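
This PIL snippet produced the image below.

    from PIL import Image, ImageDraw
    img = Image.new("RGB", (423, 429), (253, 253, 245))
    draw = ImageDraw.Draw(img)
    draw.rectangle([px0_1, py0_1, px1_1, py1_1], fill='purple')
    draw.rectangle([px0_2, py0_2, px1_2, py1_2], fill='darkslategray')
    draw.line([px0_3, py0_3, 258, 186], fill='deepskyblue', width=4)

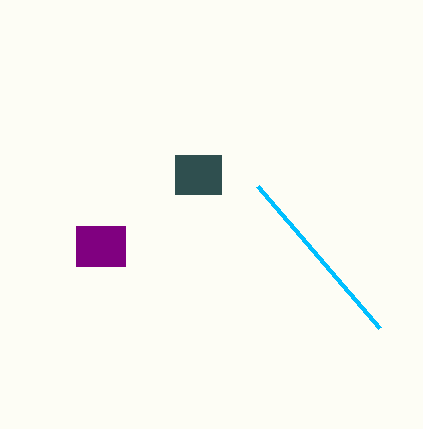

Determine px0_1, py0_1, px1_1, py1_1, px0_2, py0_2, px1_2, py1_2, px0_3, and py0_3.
px0_1 = 76, py0_1 = 226, px1_1 = 125, py1_1 = 266, px0_2 = 175, py0_2 = 155, px1_2 = 221, py1_2 = 194, px0_3 = 380, py0_3 = 328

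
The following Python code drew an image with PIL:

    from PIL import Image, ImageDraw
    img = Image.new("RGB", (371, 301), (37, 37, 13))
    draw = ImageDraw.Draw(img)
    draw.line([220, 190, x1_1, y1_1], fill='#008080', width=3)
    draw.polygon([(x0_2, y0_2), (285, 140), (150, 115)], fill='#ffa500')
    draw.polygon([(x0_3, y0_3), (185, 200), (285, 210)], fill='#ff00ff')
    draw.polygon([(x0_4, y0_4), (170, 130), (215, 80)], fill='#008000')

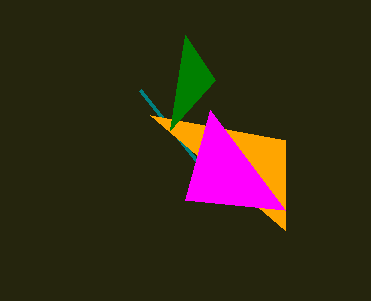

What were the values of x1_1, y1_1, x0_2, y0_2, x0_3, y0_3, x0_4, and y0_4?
x1_1 = 140, y1_1 = 90, x0_2 = 285, y0_2 = 230, x0_3 = 210, y0_3 = 110, x0_4 = 185, y0_4 = 35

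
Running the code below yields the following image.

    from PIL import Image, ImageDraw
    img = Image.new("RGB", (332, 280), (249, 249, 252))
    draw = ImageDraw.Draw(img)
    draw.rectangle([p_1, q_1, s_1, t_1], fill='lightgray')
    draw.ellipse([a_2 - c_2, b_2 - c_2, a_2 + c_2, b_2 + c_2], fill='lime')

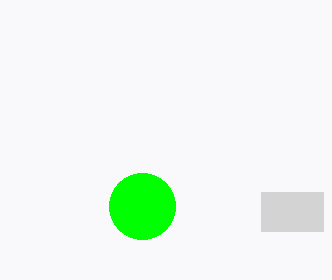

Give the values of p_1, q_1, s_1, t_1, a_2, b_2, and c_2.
p_1 = 261, q_1 = 192, s_1 = 323, t_1 = 231, a_2 = 142, b_2 = 206, c_2 = 33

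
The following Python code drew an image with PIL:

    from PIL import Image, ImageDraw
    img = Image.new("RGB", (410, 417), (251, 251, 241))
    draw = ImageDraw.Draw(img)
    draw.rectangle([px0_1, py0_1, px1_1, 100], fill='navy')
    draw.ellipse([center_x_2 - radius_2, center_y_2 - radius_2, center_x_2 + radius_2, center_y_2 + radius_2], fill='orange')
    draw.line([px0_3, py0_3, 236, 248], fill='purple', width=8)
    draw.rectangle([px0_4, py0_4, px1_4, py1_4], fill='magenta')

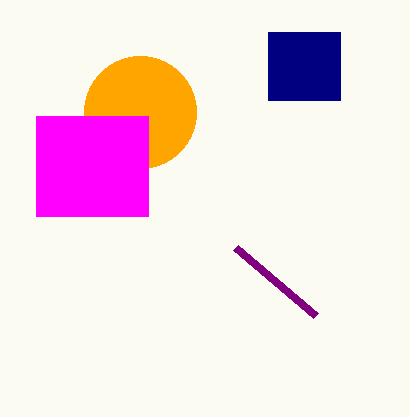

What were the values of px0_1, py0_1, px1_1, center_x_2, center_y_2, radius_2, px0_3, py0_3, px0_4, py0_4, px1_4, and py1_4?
px0_1 = 268
py0_1 = 32
px1_1 = 340
center_x_2 = 140
center_y_2 = 112
radius_2 = 56
px0_3 = 316
py0_3 = 316
px0_4 = 36
py0_4 = 116
px1_4 = 148
py1_4 = 216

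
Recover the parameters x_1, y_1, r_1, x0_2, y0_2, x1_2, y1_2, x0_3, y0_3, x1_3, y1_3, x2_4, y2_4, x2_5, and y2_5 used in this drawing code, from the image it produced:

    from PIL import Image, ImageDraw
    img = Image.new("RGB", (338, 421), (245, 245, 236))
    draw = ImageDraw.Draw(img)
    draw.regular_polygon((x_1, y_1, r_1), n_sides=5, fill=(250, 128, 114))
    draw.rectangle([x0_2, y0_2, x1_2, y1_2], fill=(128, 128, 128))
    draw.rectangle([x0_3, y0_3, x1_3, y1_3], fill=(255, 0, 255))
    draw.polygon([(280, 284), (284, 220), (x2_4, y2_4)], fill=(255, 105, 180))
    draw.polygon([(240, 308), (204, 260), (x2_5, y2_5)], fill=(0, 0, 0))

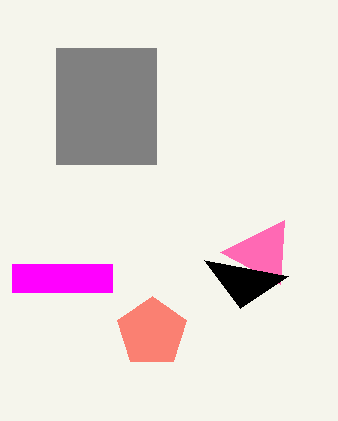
x_1 = 152
y_1 = 332
r_1 = 36
x0_2 = 56
y0_2 = 48
x1_2 = 156
y1_2 = 164
x0_3 = 12
y0_3 = 264
x1_3 = 112
y1_3 = 292
x2_4 = 220
y2_4 = 252
x2_5 = 288
y2_5 = 276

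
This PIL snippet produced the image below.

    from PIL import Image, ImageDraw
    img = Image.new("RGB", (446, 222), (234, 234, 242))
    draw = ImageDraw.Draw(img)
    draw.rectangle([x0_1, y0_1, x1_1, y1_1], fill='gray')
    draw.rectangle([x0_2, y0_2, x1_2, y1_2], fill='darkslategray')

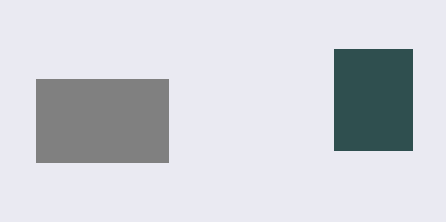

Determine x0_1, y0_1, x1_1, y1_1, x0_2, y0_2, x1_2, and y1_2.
x0_1 = 36; y0_1 = 79; x1_1 = 168; y1_1 = 162; x0_2 = 334; y0_2 = 49; x1_2 = 412; y1_2 = 150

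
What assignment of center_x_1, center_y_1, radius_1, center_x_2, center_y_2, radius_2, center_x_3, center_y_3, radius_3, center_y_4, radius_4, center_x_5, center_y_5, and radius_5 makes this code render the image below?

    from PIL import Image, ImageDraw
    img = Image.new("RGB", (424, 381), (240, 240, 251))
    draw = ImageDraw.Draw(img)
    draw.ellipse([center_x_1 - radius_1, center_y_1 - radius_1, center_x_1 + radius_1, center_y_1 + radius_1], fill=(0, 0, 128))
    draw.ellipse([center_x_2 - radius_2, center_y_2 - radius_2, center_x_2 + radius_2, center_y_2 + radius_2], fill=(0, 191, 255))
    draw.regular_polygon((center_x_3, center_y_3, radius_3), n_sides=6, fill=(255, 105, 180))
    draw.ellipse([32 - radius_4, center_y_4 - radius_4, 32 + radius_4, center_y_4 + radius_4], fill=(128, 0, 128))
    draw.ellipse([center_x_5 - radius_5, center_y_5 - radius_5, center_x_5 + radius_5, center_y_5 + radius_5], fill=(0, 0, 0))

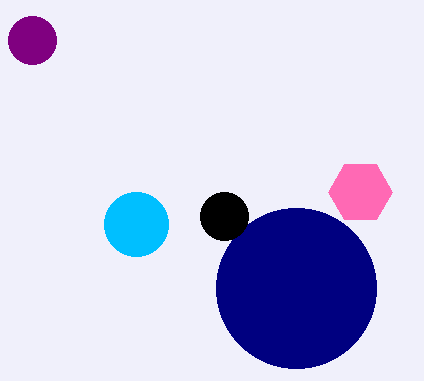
center_x_1 = 296; center_y_1 = 288; radius_1 = 80; center_x_2 = 136; center_y_2 = 224; radius_2 = 32; center_x_3 = 360; center_y_3 = 192; radius_3 = 32; center_y_4 = 40; radius_4 = 24; center_x_5 = 224; center_y_5 = 216; radius_5 = 24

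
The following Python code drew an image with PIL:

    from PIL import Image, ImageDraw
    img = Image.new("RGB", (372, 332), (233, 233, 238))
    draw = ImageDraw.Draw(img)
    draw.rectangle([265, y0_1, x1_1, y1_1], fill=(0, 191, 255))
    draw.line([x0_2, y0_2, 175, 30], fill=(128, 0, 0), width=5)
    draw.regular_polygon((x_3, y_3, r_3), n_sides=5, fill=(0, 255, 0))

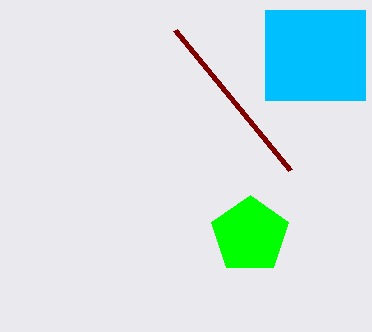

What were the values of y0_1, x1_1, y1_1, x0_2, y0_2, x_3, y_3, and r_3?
y0_1 = 10
x1_1 = 365
y1_1 = 100
x0_2 = 290
y0_2 = 170
x_3 = 250
y_3 = 235
r_3 = 40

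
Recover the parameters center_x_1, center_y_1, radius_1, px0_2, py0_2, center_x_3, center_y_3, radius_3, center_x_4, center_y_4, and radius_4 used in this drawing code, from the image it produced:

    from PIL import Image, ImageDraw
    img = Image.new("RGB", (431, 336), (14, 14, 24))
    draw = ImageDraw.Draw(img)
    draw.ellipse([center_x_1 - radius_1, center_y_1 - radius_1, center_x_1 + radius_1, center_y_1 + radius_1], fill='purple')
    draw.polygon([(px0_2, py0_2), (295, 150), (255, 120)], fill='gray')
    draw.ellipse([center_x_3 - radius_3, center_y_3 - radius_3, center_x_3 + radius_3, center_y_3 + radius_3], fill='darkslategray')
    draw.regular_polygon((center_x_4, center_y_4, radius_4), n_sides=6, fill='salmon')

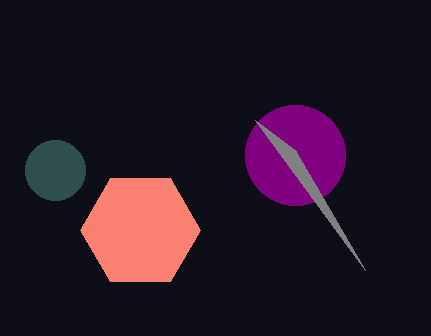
center_x_1 = 295; center_y_1 = 155; radius_1 = 50; px0_2 = 365; py0_2 = 270; center_x_3 = 55; center_y_3 = 170; radius_3 = 30; center_x_4 = 140; center_y_4 = 230; radius_4 = 60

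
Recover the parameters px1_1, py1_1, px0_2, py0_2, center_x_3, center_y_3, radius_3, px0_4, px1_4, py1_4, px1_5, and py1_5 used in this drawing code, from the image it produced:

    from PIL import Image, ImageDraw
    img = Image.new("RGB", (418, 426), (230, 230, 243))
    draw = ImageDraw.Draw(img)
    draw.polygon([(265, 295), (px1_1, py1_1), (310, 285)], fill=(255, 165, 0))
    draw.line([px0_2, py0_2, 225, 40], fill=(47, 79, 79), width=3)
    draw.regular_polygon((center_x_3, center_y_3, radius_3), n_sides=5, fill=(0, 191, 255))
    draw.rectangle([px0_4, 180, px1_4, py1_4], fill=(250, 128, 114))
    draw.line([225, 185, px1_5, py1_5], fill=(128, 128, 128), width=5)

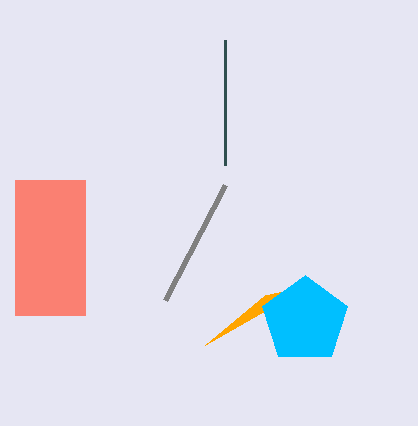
px1_1 = 205; py1_1 = 345; px0_2 = 225; py0_2 = 165; center_x_3 = 305; center_y_3 = 320; radius_3 = 45; px0_4 = 15; px1_4 = 85; py1_4 = 315; px1_5 = 165; py1_5 = 300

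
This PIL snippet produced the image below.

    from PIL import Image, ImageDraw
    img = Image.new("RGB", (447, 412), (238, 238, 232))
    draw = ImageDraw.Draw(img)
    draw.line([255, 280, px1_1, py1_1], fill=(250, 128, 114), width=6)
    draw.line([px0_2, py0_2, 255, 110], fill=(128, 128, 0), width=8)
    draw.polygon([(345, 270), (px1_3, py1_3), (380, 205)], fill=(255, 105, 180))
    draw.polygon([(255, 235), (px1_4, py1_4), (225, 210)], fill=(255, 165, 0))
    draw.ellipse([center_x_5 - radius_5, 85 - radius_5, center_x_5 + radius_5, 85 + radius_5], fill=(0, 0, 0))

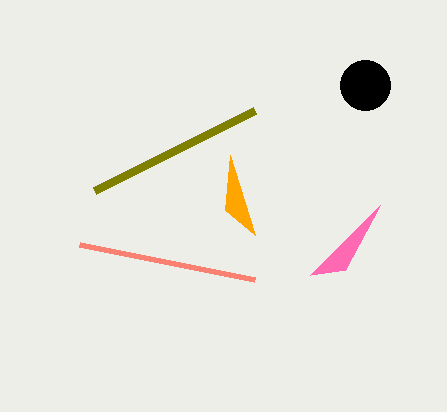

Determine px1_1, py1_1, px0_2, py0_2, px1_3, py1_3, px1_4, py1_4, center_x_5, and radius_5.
px1_1 = 80; py1_1 = 245; px0_2 = 95; py0_2 = 190; px1_3 = 310; py1_3 = 275; px1_4 = 230; py1_4 = 155; center_x_5 = 365; radius_5 = 25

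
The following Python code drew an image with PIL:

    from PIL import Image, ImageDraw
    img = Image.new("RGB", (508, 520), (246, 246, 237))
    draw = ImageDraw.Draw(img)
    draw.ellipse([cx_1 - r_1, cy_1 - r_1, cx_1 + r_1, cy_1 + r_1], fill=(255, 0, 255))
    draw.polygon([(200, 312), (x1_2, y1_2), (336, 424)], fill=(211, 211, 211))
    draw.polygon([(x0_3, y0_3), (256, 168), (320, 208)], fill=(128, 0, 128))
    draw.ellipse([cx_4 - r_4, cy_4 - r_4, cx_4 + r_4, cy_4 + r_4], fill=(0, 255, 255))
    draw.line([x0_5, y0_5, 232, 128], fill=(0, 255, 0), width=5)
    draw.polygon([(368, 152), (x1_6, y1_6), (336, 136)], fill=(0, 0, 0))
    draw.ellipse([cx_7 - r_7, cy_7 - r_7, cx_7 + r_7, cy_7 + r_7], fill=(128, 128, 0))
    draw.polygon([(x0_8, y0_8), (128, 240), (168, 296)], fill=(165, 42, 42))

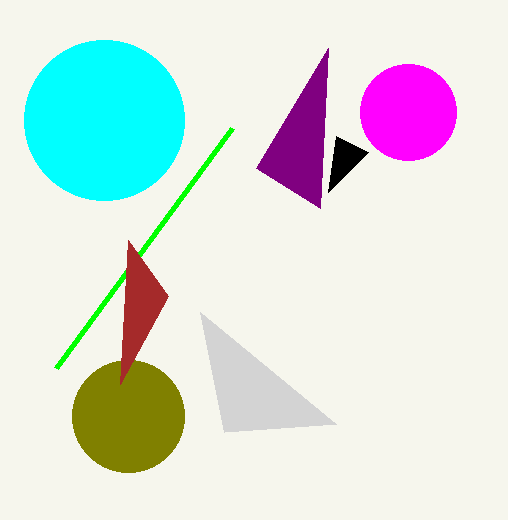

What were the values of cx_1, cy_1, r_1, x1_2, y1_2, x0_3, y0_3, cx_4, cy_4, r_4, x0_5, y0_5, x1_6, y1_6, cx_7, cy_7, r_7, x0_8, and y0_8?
cx_1 = 408
cy_1 = 112
r_1 = 48
x1_2 = 224
y1_2 = 432
x0_3 = 328
y0_3 = 48
cx_4 = 104
cy_4 = 120
r_4 = 80
x0_5 = 56
y0_5 = 368
x1_6 = 328
y1_6 = 192
cx_7 = 128
cy_7 = 416
r_7 = 56
x0_8 = 120
y0_8 = 384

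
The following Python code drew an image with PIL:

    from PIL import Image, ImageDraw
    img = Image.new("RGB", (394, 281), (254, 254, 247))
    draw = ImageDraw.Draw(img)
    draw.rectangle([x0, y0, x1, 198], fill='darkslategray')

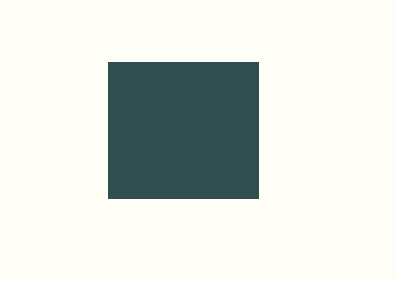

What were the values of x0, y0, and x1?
x0 = 108, y0 = 62, x1 = 258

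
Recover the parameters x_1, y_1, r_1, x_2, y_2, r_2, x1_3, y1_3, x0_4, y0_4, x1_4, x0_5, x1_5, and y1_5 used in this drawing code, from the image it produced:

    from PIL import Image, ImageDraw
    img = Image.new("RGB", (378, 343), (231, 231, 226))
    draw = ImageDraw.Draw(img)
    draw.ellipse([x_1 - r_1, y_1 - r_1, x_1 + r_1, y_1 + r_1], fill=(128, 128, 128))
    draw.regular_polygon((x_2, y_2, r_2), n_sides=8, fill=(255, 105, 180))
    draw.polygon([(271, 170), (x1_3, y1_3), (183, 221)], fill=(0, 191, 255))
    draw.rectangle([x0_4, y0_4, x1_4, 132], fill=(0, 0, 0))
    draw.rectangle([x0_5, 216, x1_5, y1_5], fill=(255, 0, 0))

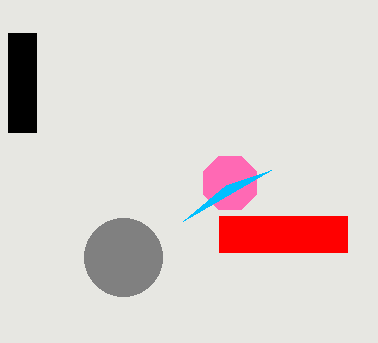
x_1 = 123
y_1 = 257
r_1 = 39
x_2 = 230
y_2 = 183
r_2 = 29
x1_3 = 226
y1_3 = 185
x0_4 = 8
y0_4 = 33
x1_4 = 36
x0_5 = 219
x1_5 = 347
y1_5 = 252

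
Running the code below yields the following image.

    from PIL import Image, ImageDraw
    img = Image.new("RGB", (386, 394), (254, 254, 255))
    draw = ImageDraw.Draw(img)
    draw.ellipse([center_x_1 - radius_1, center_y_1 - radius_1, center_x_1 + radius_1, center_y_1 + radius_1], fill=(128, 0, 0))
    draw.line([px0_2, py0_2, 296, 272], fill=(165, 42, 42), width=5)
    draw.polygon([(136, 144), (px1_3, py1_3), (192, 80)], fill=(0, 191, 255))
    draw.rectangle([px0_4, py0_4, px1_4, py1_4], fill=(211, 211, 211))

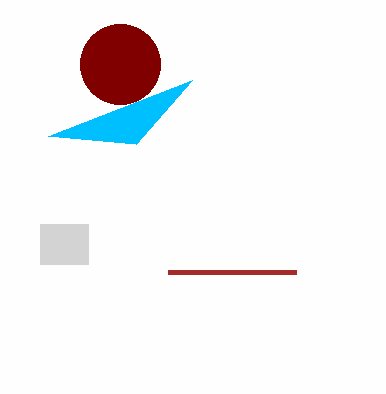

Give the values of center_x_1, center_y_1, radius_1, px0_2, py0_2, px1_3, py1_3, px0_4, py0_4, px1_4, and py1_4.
center_x_1 = 120; center_y_1 = 64; radius_1 = 40; px0_2 = 168; py0_2 = 272; px1_3 = 48; py1_3 = 136; px0_4 = 40; py0_4 = 224; px1_4 = 88; py1_4 = 264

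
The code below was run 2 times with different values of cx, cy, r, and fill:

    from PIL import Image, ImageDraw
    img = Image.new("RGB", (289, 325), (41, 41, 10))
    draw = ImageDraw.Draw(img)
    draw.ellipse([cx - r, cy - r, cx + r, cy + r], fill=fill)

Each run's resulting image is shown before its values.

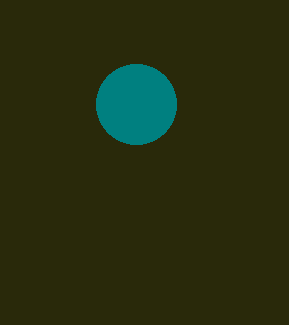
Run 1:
cx = 136, cy = 104, r = 40, fill = 'teal'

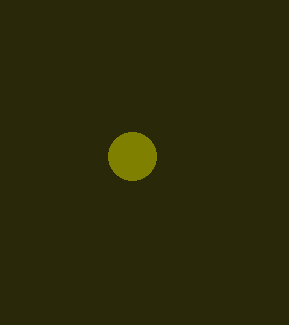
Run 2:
cx = 132
cy = 156
r = 24
fill = 'olive'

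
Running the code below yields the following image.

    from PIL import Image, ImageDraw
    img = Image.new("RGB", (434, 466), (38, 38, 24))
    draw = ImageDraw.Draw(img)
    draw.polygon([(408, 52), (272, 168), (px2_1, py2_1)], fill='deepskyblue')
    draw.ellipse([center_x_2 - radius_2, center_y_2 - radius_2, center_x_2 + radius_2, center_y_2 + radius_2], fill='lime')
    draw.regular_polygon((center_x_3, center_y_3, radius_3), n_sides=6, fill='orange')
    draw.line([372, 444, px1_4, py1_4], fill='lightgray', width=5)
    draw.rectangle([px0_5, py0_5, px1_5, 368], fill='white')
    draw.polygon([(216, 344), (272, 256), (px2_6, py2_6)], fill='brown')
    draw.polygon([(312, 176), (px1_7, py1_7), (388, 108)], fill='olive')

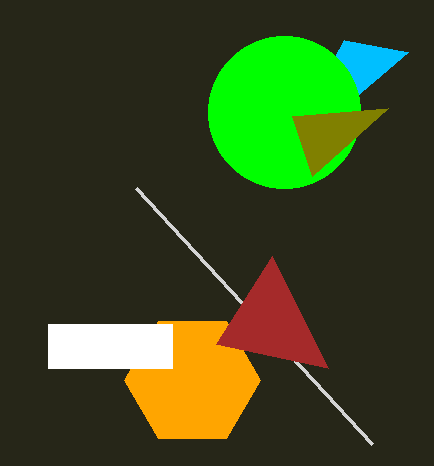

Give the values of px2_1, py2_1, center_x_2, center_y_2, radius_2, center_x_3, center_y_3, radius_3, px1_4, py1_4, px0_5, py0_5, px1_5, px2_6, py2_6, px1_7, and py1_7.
px2_1 = 344, py2_1 = 40, center_x_2 = 284, center_y_2 = 112, radius_2 = 76, center_x_3 = 192, center_y_3 = 380, radius_3 = 68, px1_4 = 136, py1_4 = 188, px0_5 = 48, py0_5 = 324, px1_5 = 172, px2_6 = 328, py2_6 = 368, px1_7 = 292, py1_7 = 116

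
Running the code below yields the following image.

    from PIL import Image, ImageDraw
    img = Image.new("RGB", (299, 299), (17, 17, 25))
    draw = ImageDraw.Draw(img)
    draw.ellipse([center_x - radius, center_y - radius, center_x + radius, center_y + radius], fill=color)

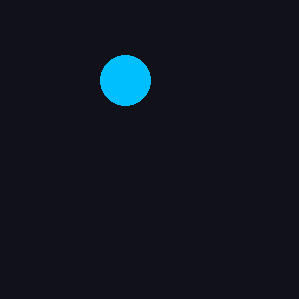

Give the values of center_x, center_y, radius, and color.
center_x = 125
center_y = 80
radius = 25
color = 'deepskyblue'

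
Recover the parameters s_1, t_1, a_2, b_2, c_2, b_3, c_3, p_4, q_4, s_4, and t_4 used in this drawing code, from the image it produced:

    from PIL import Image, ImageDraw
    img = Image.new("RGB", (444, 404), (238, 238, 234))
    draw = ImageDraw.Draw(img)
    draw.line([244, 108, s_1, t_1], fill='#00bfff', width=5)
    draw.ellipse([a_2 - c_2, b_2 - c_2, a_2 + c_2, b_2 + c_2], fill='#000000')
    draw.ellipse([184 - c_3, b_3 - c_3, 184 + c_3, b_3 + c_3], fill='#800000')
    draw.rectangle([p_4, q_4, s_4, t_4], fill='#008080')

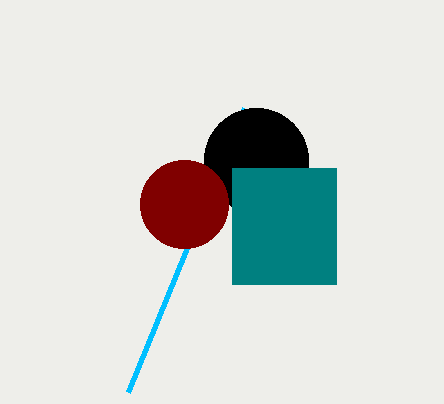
s_1 = 128, t_1 = 392, a_2 = 256, b_2 = 160, c_2 = 52, b_3 = 204, c_3 = 44, p_4 = 232, q_4 = 168, s_4 = 336, t_4 = 284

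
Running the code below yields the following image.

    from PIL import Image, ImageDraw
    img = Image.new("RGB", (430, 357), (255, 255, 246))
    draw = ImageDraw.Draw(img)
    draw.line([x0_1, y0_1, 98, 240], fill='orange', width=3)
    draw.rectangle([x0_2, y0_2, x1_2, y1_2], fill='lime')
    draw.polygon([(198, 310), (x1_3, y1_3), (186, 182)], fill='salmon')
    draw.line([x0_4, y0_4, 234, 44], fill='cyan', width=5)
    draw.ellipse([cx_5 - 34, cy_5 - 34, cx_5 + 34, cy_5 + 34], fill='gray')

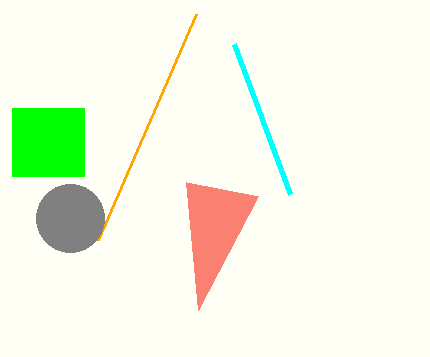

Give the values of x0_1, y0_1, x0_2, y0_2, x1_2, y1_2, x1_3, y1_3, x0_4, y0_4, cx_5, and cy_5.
x0_1 = 196
y0_1 = 14
x0_2 = 12
y0_2 = 108
x1_2 = 84
y1_2 = 176
x1_3 = 258
y1_3 = 196
x0_4 = 290
y0_4 = 194
cx_5 = 70
cy_5 = 218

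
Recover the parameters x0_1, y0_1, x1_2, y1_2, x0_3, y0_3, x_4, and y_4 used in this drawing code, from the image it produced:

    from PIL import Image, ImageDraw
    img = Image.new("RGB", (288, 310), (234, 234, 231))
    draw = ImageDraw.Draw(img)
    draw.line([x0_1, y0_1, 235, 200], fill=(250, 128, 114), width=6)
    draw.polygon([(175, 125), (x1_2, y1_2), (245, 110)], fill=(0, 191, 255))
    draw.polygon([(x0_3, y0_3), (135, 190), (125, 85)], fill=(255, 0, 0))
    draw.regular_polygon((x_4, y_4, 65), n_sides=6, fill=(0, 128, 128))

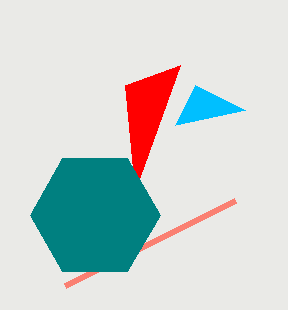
x0_1 = 65
y0_1 = 285
x1_2 = 195
y1_2 = 85
x0_3 = 180
y0_3 = 65
x_4 = 95
y_4 = 215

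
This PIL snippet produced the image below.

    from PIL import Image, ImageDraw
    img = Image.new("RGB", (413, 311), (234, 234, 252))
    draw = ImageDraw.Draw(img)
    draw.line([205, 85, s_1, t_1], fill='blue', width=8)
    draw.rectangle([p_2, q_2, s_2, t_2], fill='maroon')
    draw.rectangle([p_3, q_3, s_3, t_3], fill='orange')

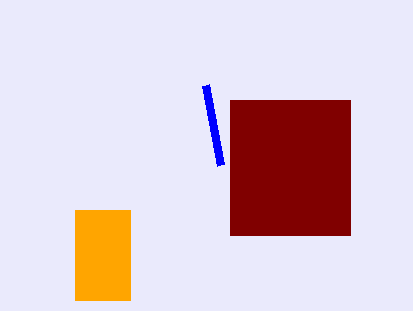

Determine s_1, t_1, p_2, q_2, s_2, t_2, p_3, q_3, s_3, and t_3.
s_1 = 220, t_1 = 165, p_2 = 230, q_2 = 100, s_2 = 350, t_2 = 235, p_3 = 75, q_3 = 210, s_3 = 130, t_3 = 300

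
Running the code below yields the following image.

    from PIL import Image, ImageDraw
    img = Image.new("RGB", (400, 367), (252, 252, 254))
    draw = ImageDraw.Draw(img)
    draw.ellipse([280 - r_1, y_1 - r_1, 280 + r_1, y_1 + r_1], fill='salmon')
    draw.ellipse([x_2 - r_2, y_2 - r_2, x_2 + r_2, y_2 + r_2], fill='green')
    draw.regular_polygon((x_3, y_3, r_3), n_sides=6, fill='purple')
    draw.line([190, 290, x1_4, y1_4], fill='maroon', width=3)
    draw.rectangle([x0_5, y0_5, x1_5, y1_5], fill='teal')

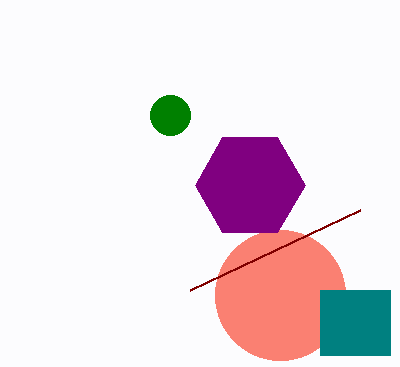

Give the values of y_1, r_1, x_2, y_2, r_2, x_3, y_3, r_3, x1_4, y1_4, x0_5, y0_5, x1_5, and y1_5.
y_1 = 295
r_1 = 65
x_2 = 170
y_2 = 115
r_2 = 20
x_3 = 250
y_3 = 185
r_3 = 55
x1_4 = 360
y1_4 = 210
x0_5 = 320
y0_5 = 290
x1_5 = 390
y1_5 = 355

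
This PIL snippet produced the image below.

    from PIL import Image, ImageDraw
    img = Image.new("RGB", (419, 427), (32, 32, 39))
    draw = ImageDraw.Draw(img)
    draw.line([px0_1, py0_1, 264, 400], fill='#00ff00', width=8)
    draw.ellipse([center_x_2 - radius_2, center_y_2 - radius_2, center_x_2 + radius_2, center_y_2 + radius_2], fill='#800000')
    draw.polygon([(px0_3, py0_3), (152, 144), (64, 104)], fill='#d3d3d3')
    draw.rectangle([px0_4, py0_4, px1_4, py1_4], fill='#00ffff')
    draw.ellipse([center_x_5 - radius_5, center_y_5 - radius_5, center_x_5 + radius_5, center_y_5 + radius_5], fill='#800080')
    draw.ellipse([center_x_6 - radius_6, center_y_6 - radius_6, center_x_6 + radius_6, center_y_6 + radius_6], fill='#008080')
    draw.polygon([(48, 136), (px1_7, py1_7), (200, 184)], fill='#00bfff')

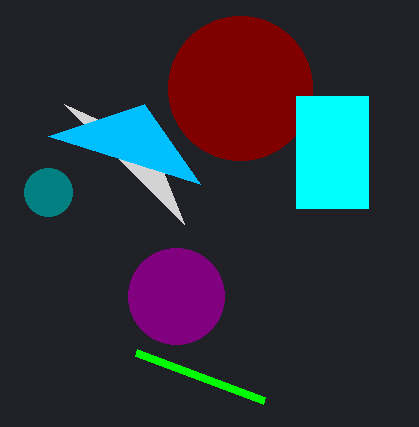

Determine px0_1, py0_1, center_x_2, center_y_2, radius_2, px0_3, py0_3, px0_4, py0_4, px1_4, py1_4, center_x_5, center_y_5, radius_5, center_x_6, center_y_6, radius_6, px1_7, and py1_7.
px0_1 = 136; py0_1 = 352; center_x_2 = 240; center_y_2 = 88; radius_2 = 72; px0_3 = 184; py0_3 = 224; px0_4 = 296; py0_4 = 96; px1_4 = 368; py1_4 = 208; center_x_5 = 176; center_y_5 = 296; radius_5 = 48; center_x_6 = 48; center_y_6 = 192; radius_6 = 24; px1_7 = 144; py1_7 = 104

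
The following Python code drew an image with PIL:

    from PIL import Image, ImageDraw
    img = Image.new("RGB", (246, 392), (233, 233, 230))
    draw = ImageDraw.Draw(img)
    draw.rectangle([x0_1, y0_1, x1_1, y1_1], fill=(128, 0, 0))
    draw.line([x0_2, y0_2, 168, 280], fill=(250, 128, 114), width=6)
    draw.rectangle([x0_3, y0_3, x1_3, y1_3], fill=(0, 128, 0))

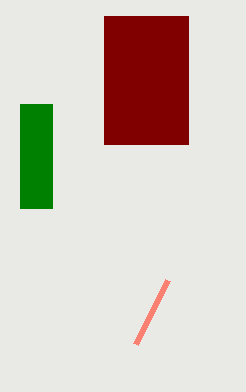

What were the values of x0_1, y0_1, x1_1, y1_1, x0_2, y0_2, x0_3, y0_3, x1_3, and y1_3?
x0_1 = 104; y0_1 = 16; x1_1 = 188; y1_1 = 144; x0_2 = 136; y0_2 = 344; x0_3 = 20; y0_3 = 104; x1_3 = 52; y1_3 = 208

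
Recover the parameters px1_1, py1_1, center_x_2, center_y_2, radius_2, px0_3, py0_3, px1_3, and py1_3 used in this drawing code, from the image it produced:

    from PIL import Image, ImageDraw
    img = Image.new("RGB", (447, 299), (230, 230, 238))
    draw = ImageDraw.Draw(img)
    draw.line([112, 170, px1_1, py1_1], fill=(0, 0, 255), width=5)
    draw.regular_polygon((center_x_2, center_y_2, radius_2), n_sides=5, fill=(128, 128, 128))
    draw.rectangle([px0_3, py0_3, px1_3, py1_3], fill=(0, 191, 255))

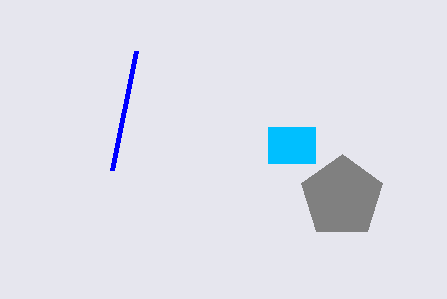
px1_1 = 136, py1_1 = 51, center_x_2 = 342, center_y_2 = 197, radius_2 = 43, px0_3 = 268, py0_3 = 127, px1_3 = 315, py1_3 = 163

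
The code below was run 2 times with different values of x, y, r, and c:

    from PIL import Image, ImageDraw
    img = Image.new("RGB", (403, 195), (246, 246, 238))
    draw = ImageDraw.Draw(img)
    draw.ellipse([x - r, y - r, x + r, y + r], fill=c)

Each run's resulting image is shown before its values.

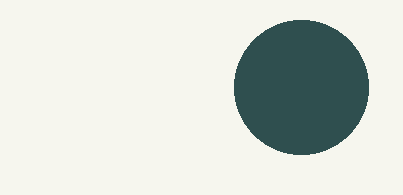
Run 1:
x = 301
y = 87
r = 67
c = 'darkslategray'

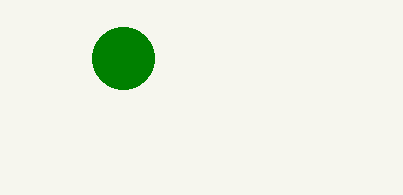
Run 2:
x = 123, y = 58, r = 31, c = 'green'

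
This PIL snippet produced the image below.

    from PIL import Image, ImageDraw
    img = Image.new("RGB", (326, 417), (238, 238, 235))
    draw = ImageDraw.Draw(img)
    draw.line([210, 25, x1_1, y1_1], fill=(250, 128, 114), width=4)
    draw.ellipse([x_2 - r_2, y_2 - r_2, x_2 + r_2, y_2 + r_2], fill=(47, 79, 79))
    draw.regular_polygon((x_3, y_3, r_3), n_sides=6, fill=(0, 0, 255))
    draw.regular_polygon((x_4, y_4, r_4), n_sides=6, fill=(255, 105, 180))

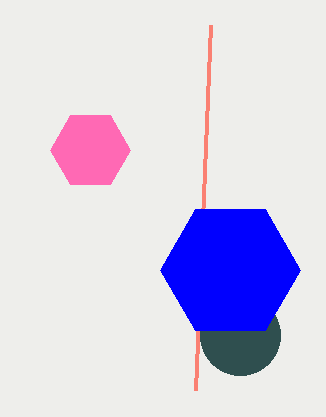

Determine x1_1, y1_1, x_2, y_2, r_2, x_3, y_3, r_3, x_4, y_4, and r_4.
x1_1 = 195, y1_1 = 390, x_2 = 240, y_2 = 335, r_2 = 40, x_3 = 230, y_3 = 270, r_3 = 70, x_4 = 90, y_4 = 150, r_4 = 40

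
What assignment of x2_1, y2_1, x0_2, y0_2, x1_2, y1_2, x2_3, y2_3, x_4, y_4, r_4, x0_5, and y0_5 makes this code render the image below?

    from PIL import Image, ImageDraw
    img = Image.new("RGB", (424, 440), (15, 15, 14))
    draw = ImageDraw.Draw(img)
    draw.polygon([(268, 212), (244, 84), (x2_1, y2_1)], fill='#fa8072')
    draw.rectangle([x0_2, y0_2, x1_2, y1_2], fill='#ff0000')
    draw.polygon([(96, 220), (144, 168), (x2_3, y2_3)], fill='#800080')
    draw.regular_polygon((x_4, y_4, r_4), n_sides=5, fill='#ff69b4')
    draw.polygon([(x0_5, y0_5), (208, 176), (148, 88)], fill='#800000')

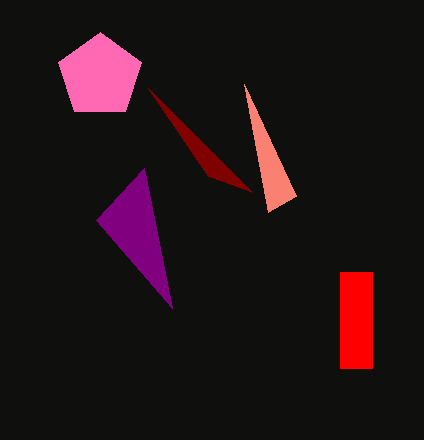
x2_1 = 296; y2_1 = 196; x0_2 = 340; y0_2 = 272; x1_2 = 372; y1_2 = 368; x2_3 = 172; y2_3 = 308; x_4 = 100; y_4 = 76; r_4 = 44; x0_5 = 252; y0_5 = 192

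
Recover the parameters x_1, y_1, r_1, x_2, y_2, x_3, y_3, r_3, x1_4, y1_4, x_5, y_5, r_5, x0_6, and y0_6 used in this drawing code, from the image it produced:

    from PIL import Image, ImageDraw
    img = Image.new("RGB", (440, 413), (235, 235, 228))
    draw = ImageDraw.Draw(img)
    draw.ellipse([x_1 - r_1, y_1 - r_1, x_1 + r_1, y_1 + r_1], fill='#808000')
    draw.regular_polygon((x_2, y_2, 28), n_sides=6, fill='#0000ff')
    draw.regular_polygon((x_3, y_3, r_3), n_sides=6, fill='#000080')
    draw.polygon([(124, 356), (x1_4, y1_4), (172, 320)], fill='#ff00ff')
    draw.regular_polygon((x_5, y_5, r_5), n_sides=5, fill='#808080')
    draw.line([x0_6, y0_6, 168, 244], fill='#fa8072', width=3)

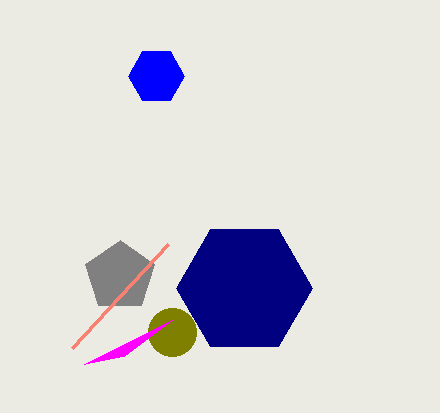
x_1 = 172, y_1 = 332, r_1 = 24, x_2 = 156, y_2 = 76, x_3 = 244, y_3 = 288, r_3 = 68, x1_4 = 84, y1_4 = 364, x_5 = 120, y_5 = 276, r_5 = 36, x0_6 = 72, y0_6 = 348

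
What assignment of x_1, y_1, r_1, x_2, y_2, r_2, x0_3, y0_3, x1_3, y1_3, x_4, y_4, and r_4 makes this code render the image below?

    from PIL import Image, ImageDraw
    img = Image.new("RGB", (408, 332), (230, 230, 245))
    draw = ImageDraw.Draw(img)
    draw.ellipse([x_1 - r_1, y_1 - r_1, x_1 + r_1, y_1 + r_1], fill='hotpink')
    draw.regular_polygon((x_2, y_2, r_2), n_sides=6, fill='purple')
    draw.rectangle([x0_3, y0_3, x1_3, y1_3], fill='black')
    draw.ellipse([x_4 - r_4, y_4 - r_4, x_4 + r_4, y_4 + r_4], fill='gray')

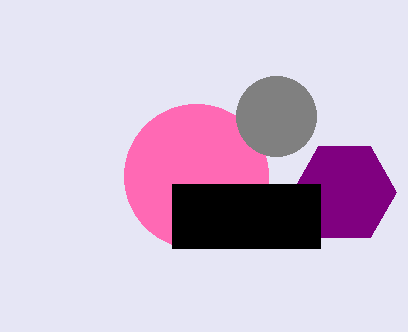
x_1 = 196, y_1 = 176, r_1 = 72, x_2 = 344, y_2 = 192, r_2 = 52, x0_3 = 172, y0_3 = 184, x1_3 = 320, y1_3 = 248, x_4 = 276, y_4 = 116, r_4 = 40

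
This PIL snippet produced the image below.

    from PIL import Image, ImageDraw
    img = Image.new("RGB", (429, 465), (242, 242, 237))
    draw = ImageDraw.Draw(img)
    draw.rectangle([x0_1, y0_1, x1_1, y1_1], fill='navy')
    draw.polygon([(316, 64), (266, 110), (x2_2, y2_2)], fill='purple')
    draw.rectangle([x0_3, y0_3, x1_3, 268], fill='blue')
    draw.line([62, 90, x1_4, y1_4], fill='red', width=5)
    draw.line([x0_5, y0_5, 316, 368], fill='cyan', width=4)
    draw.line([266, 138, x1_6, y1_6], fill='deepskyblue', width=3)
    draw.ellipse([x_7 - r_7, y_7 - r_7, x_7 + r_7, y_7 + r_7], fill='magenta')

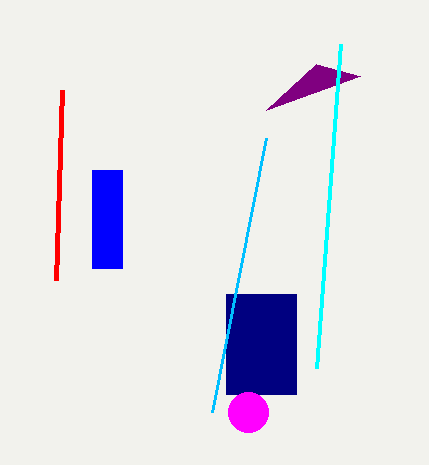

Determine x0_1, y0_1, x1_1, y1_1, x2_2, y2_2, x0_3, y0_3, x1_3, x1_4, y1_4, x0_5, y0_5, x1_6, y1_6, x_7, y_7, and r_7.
x0_1 = 226; y0_1 = 294; x1_1 = 296; y1_1 = 394; x2_2 = 360; y2_2 = 76; x0_3 = 92; y0_3 = 170; x1_3 = 122; x1_4 = 56; y1_4 = 280; x0_5 = 340; y0_5 = 44; x1_6 = 212; y1_6 = 412; x_7 = 248; y_7 = 412; r_7 = 20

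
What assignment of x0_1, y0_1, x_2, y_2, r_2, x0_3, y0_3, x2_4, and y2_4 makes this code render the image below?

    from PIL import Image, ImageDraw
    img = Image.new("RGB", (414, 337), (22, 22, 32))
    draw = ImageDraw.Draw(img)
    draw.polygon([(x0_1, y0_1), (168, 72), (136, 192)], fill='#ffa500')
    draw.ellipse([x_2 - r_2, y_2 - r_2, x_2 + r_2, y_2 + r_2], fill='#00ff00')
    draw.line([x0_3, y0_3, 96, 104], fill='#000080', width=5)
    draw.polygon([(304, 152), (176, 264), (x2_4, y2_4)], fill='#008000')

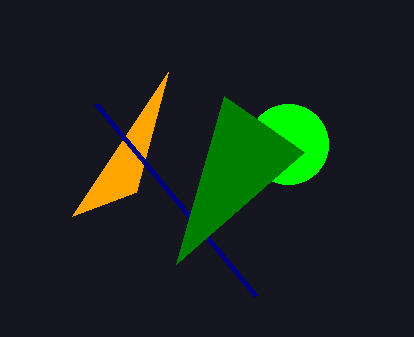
x0_1 = 72; y0_1 = 216; x_2 = 288; y_2 = 144; r_2 = 40; x0_3 = 256; y0_3 = 296; x2_4 = 224; y2_4 = 96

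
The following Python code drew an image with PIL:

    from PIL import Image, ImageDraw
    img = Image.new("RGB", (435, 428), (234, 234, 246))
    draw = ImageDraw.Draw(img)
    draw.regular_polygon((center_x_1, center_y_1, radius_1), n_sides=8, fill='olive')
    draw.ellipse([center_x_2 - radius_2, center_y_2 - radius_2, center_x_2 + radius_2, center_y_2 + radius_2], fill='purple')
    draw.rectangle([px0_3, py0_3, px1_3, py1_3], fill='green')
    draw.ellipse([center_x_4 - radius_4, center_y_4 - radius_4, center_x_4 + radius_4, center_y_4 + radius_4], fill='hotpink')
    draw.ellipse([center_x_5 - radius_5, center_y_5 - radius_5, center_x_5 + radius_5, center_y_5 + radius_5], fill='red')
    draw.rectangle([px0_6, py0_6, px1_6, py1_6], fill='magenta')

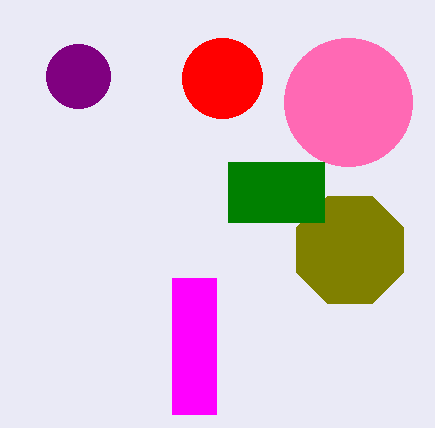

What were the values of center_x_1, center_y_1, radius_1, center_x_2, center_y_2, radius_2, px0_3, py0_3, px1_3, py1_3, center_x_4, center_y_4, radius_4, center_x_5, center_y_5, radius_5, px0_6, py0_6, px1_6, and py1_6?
center_x_1 = 350; center_y_1 = 250; radius_1 = 58; center_x_2 = 78; center_y_2 = 76; radius_2 = 32; px0_3 = 228; py0_3 = 162; px1_3 = 324; py1_3 = 222; center_x_4 = 348; center_y_4 = 102; radius_4 = 64; center_x_5 = 222; center_y_5 = 78; radius_5 = 40; px0_6 = 172; py0_6 = 278; px1_6 = 216; py1_6 = 414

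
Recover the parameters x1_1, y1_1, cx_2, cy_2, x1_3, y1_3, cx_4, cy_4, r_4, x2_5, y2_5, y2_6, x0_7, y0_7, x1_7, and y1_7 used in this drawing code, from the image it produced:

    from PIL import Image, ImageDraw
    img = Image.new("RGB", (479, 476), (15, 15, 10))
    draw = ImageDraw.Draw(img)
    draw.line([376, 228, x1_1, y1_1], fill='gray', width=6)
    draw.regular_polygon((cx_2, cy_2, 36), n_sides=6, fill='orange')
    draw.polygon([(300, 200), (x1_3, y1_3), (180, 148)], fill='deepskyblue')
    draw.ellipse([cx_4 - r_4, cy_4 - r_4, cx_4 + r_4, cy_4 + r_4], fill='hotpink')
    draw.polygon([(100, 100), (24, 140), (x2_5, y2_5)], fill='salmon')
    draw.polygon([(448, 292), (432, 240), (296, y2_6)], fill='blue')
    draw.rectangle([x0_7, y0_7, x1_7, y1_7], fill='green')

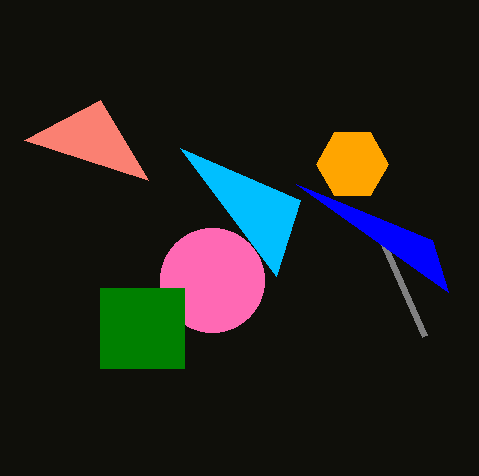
x1_1 = 424, y1_1 = 336, cx_2 = 352, cy_2 = 164, x1_3 = 276, y1_3 = 276, cx_4 = 212, cy_4 = 280, r_4 = 52, x2_5 = 148, y2_5 = 180, y2_6 = 184, x0_7 = 100, y0_7 = 288, x1_7 = 184, y1_7 = 368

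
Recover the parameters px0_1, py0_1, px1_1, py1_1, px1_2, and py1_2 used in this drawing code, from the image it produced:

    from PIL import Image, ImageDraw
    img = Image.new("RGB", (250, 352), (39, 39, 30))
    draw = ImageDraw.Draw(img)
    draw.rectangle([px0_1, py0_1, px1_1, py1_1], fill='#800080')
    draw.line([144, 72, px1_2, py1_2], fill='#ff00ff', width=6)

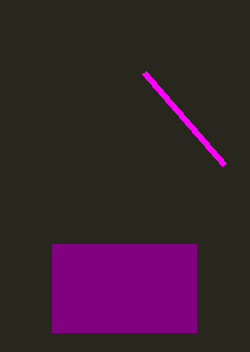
px0_1 = 52; py0_1 = 244; px1_1 = 196; py1_1 = 332; px1_2 = 224; py1_2 = 164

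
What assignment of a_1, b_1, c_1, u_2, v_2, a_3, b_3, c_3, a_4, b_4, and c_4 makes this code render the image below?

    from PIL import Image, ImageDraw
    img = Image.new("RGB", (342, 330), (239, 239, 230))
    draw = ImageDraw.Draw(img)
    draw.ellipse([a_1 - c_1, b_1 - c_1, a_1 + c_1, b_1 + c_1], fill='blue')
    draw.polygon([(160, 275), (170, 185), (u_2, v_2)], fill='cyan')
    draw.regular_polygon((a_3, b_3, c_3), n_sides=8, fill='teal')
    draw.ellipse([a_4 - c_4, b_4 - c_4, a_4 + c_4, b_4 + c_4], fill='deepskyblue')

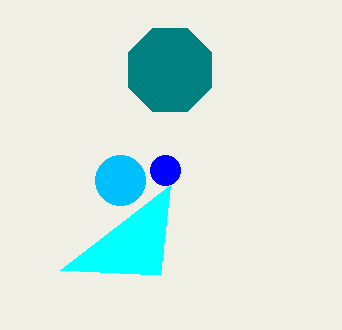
a_1 = 165
b_1 = 170
c_1 = 15
u_2 = 60
v_2 = 270
a_3 = 170
b_3 = 70
c_3 = 45
a_4 = 120
b_4 = 180
c_4 = 25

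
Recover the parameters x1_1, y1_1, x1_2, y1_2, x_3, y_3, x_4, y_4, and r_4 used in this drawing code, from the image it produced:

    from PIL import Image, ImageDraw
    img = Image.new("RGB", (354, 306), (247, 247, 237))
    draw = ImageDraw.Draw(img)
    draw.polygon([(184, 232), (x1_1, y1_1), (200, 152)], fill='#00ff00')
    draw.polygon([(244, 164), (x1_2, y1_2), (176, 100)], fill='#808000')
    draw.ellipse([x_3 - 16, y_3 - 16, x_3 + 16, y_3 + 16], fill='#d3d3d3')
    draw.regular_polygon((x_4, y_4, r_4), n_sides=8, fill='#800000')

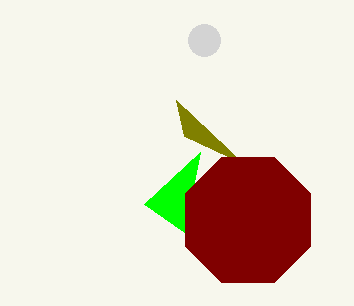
x1_1 = 144; y1_1 = 204; x1_2 = 184; y1_2 = 136; x_3 = 204; y_3 = 40; x_4 = 248; y_4 = 220; r_4 = 68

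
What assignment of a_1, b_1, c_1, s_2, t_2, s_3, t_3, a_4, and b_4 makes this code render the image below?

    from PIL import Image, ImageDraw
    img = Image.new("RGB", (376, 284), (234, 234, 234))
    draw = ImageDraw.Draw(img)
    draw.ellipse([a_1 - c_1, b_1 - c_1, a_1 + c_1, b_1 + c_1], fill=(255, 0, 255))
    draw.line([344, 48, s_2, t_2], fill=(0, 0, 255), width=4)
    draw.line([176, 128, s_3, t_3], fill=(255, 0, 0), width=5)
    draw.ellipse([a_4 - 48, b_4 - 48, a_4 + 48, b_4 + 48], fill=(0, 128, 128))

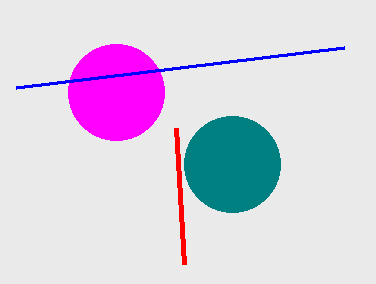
a_1 = 116; b_1 = 92; c_1 = 48; s_2 = 16; t_2 = 88; s_3 = 184; t_3 = 264; a_4 = 232; b_4 = 164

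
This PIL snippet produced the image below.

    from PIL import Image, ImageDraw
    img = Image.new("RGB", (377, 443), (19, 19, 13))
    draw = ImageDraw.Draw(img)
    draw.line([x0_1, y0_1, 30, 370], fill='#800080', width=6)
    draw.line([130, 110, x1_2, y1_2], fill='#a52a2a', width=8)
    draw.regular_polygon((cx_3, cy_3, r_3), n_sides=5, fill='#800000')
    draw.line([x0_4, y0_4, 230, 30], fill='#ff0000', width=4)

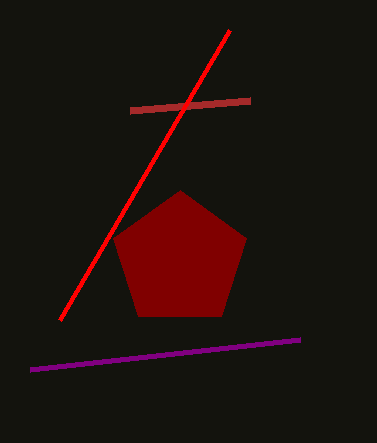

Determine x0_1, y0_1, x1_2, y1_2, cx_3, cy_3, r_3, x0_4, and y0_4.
x0_1 = 300
y0_1 = 340
x1_2 = 250
y1_2 = 100
cx_3 = 180
cy_3 = 260
r_3 = 70
x0_4 = 60
y0_4 = 320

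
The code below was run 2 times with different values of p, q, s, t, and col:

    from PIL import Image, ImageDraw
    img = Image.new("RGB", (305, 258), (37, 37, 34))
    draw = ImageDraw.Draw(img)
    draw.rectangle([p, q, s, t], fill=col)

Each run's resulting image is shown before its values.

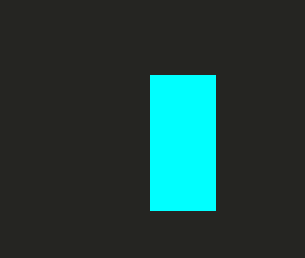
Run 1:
p = 150
q = 75
s = 215
t = 210
col = 'cyan'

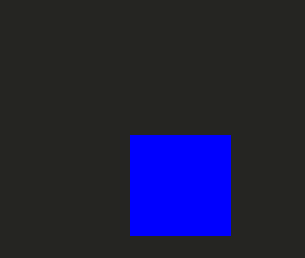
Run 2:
p = 130, q = 135, s = 230, t = 235, col = 'blue'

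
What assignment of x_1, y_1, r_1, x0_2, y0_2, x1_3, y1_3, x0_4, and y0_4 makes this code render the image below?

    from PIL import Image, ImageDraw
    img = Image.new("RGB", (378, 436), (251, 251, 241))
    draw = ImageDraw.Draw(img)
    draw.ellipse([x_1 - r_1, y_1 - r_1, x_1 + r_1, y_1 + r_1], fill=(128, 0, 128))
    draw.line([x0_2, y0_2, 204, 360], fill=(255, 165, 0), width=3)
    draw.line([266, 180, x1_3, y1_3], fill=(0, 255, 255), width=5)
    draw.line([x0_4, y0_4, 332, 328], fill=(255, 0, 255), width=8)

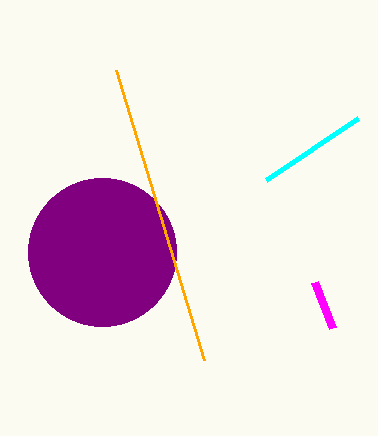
x_1 = 102
y_1 = 252
r_1 = 74
x0_2 = 116
y0_2 = 70
x1_3 = 358
y1_3 = 118
x0_4 = 314
y0_4 = 282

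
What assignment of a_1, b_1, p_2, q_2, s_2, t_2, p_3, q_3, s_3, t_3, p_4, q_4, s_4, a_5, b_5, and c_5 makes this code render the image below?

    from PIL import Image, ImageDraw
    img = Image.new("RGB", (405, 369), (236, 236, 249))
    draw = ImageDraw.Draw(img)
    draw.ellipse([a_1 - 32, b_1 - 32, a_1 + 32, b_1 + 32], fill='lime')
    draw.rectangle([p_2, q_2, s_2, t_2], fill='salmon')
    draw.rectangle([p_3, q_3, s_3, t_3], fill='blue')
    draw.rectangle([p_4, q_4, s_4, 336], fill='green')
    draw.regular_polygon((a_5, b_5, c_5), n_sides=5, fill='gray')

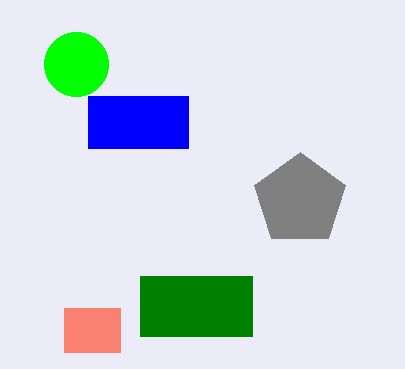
a_1 = 76; b_1 = 64; p_2 = 64; q_2 = 308; s_2 = 120; t_2 = 352; p_3 = 88; q_3 = 96; s_3 = 188; t_3 = 148; p_4 = 140; q_4 = 276; s_4 = 252; a_5 = 300; b_5 = 200; c_5 = 48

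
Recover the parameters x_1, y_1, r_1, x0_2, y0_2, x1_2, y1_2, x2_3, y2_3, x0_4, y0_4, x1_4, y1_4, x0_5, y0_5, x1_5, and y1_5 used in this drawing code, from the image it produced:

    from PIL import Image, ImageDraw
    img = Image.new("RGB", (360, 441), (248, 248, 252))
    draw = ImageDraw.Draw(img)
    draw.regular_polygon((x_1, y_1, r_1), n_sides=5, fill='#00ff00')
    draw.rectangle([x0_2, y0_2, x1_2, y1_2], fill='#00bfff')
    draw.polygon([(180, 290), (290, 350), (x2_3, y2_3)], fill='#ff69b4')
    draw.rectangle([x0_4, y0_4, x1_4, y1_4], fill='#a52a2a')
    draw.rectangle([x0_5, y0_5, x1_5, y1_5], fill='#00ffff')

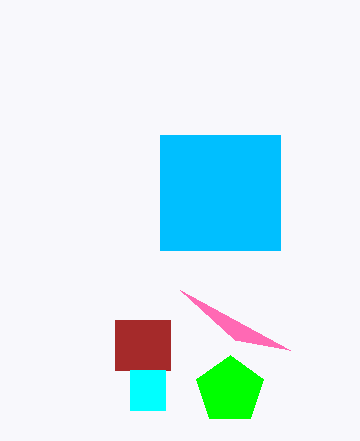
x_1 = 230
y_1 = 390
r_1 = 35
x0_2 = 160
y0_2 = 135
x1_2 = 280
y1_2 = 250
x2_3 = 235
y2_3 = 340
x0_4 = 115
y0_4 = 320
x1_4 = 170
y1_4 = 370
x0_5 = 130
y0_5 = 370
x1_5 = 165
y1_5 = 410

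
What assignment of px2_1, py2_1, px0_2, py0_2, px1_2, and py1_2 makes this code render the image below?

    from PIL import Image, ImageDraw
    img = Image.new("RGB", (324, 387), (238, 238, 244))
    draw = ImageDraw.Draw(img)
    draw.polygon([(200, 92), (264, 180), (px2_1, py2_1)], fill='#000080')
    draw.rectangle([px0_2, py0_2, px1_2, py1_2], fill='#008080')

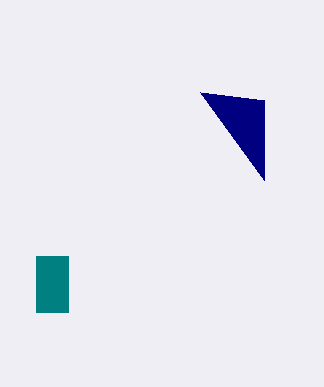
px2_1 = 264
py2_1 = 100
px0_2 = 36
py0_2 = 256
px1_2 = 68
py1_2 = 312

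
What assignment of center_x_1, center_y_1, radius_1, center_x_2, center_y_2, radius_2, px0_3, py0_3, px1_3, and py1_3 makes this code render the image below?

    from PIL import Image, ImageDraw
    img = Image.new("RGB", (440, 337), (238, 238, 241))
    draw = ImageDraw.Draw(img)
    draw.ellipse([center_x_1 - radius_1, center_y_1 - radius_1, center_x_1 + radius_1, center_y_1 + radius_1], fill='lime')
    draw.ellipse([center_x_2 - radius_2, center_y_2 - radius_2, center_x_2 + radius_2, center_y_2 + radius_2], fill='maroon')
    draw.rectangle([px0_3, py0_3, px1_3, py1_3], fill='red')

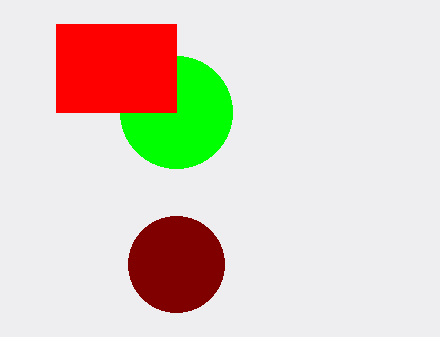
center_x_1 = 176; center_y_1 = 112; radius_1 = 56; center_x_2 = 176; center_y_2 = 264; radius_2 = 48; px0_3 = 56; py0_3 = 24; px1_3 = 176; py1_3 = 112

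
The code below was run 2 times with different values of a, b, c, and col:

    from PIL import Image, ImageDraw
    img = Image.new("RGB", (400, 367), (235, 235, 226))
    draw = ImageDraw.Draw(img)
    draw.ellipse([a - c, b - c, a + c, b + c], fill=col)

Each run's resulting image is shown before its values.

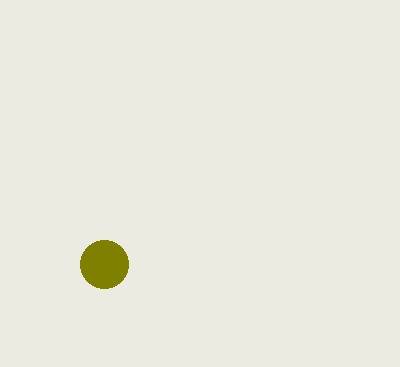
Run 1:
a = 104
b = 264
c = 24
col = 'olive'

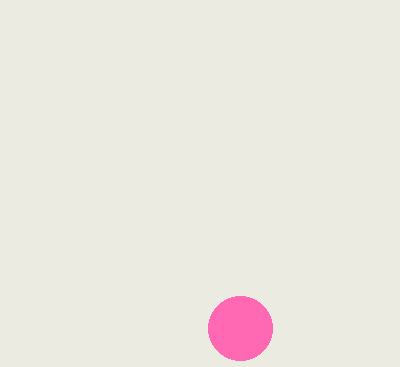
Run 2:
a = 240
b = 328
c = 32
col = 'hotpink'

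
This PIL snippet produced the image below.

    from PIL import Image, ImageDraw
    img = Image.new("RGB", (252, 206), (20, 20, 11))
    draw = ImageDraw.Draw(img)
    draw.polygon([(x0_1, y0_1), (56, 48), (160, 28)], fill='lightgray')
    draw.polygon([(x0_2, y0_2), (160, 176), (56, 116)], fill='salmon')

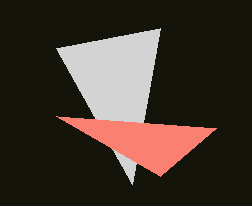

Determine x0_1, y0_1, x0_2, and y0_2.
x0_1 = 132, y0_1 = 184, x0_2 = 216, y0_2 = 128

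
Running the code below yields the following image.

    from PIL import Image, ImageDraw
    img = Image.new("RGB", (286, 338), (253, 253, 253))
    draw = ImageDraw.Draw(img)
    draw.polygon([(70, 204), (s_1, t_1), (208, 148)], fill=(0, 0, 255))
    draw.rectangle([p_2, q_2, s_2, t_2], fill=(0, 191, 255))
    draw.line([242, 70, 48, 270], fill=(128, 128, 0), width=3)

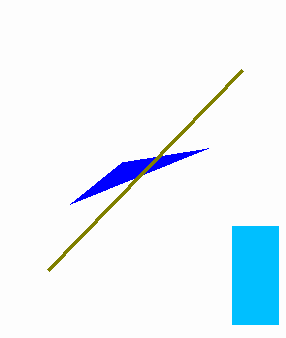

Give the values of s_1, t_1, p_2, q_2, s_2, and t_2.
s_1 = 122
t_1 = 162
p_2 = 232
q_2 = 226
s_2 = 278
t_2 = 324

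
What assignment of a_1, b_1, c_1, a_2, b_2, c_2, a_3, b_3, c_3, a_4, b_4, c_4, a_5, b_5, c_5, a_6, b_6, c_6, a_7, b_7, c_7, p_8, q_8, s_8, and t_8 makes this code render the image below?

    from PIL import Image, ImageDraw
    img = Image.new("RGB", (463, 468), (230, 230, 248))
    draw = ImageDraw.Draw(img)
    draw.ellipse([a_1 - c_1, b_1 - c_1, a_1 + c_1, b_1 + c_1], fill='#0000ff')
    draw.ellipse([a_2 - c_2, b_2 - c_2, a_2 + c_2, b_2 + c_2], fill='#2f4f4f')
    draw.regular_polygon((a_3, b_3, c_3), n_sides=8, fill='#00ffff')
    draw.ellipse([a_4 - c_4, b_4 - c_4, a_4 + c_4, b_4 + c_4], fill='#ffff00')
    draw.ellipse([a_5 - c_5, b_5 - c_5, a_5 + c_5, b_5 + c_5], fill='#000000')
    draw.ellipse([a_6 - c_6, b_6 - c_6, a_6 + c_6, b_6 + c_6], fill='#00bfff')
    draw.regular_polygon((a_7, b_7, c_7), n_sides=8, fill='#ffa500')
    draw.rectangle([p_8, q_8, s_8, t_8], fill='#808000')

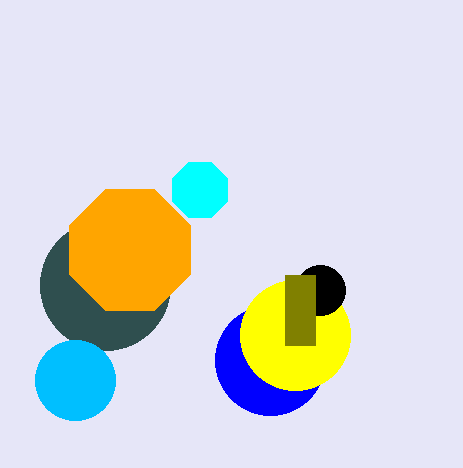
a_1 = 270; b_1 = 360; c_1 = 55; a_2 = 105; b_2 = 285; c_2 = 65; a_3 = 200; b_3 = 190; c_3 = 30; a_4 = 295; b_4 = 335; c_4 = 55; a_5 = 320; b_5 = 290; c_5 = 25; a_6 = 75; b_6 = 380; c_6 = 40; a_7 = 130; b_7 = 250; c_7 = 65; p_8 = 285; q_8 = 275; s_8 = 315; t_8 = 345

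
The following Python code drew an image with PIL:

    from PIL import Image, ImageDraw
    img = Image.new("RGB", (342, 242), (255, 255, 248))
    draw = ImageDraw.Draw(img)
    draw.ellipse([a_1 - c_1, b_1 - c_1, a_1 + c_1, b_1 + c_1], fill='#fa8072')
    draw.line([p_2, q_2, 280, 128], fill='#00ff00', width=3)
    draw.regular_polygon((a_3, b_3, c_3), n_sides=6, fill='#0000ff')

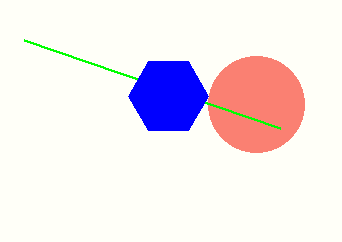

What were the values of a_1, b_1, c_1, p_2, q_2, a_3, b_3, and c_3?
a_1 = 256, b_1 = 104, c_1 = 48, p_2 = 24, q_2 = 40, a_3 = 168, b_3 = 96, c_3 = 40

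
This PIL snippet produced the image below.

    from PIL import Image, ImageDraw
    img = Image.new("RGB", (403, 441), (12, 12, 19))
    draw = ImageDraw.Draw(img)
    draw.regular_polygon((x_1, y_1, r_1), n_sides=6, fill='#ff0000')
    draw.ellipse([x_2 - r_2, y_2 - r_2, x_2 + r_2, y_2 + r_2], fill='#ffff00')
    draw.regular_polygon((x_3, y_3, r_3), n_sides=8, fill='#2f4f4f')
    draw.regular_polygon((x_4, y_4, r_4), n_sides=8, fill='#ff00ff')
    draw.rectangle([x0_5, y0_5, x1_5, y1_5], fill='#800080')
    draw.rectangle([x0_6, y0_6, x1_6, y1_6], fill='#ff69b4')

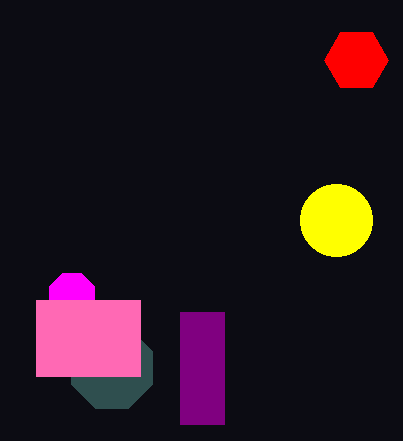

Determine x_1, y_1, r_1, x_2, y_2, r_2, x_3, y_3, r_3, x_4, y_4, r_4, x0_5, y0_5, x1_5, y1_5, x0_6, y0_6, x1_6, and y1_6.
x_1 = 356, y_1 = 60, r_1 = 32, x_2 = 336, y_2 = 220, r_2 = 36, x_3 = 112, y_3 = 368, r_3 = 44, x_4 = 72, y_4 = 296, r_4 = 24, x0_5 = 180, y0_5 = 312, x1_5 = 224, y1_5 = 424, x0_6 = 36, y0_6 = 300, x1_6 = 140, y1_6 = 376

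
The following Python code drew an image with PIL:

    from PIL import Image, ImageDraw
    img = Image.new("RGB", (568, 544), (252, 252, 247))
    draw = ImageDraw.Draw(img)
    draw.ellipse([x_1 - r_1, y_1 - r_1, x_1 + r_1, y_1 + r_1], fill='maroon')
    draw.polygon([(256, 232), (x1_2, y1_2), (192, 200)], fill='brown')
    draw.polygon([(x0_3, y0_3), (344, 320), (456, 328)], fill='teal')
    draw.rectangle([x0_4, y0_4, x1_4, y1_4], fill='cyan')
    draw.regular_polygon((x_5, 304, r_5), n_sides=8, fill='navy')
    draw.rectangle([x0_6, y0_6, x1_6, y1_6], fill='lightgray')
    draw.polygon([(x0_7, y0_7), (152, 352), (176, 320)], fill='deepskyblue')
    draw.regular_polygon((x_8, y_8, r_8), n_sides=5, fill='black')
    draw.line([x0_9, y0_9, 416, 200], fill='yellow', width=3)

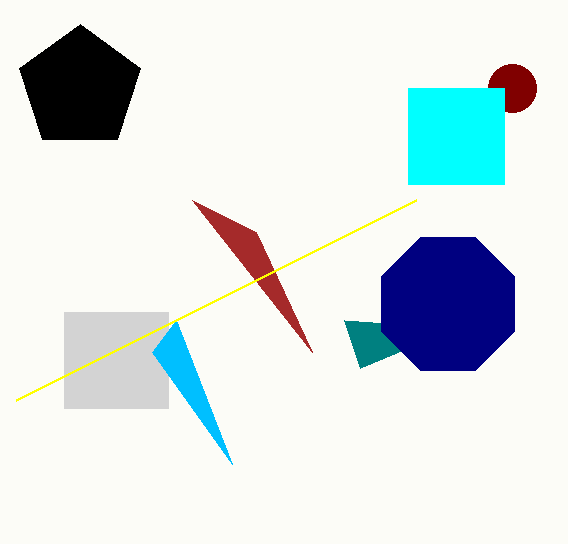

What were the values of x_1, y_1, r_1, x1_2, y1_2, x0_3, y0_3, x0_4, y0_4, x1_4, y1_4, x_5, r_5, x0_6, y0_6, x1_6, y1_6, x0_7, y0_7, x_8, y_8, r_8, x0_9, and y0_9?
x_1 = 512
y_1 = 88
r_1 = 24
x1_2 = 312
y1_2 = 352
x0_3 = 360
y0_3 = 368
x0_4 = 408
y0_4 = 88
x1_4 = 504
y1_4 = 184
x_5 = 448
r_5 = 72
x0_6 = 64
y0_6 = 312
x1_6 = 168
y1_6 = 408
x0_7 = 232
y0_7 = 464
x_8 = 80
y_8 = 88
r_8 = 64
x0_9 = 16
y0_9 = 400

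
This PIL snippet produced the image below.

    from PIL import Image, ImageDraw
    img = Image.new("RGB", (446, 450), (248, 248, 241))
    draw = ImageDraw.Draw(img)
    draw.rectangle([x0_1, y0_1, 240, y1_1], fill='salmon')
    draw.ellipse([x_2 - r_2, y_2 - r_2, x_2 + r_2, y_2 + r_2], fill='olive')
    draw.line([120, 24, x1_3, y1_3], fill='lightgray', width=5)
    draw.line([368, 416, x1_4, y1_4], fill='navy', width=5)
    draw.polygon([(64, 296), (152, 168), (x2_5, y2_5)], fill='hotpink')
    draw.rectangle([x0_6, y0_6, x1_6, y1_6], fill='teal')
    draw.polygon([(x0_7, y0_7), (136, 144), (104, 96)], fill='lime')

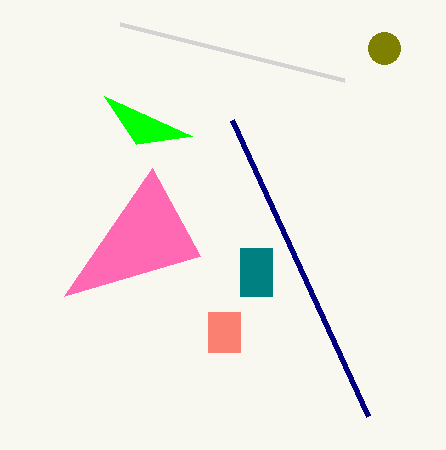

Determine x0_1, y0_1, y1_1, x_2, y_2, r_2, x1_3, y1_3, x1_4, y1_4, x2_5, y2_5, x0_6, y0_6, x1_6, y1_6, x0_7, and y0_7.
x0_1 = 208; y0_1 = 312; y1_1 = 352; x_2 = 384; y_2 = 48; r_2 = 16; x1_3 = 344; y1_3 = 80; x1_4 = 232; y1_4 = 120; x2_5 = 200; y2_5 = 256; x0_6 = 240; y0_6 = 248; x1_6 = 272; y1_6 = 296; x0_7 = 192; y0_7 = 136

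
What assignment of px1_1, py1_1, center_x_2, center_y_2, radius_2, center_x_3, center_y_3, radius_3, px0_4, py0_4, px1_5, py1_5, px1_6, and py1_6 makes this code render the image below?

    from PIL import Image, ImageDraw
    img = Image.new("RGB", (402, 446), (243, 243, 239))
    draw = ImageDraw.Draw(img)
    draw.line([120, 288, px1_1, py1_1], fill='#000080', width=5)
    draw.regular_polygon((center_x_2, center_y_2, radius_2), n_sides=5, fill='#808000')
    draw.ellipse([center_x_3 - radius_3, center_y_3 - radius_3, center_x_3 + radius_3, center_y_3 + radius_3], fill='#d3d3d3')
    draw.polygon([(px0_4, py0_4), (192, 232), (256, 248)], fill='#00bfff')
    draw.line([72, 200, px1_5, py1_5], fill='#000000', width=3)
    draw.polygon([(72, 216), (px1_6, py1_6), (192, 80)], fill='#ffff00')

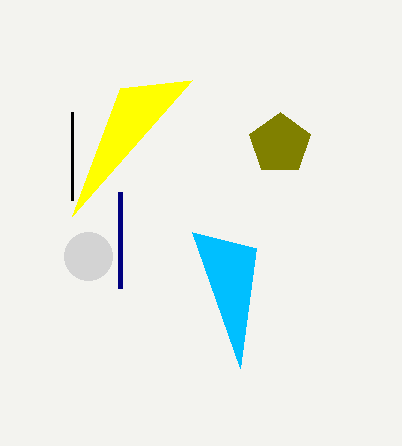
px1_1 = 120, py1_1 = 192, center_x_2 = 280, center_y_2 = 144, radius_2 = 32, center_x_3 = 88, center_y_3 = 256, radius_3 = 24, px0_4 = 240, py0_4 = 368, px1_5 = 72, py1_5 = 112, px1_6 = 120, py1_6 = 88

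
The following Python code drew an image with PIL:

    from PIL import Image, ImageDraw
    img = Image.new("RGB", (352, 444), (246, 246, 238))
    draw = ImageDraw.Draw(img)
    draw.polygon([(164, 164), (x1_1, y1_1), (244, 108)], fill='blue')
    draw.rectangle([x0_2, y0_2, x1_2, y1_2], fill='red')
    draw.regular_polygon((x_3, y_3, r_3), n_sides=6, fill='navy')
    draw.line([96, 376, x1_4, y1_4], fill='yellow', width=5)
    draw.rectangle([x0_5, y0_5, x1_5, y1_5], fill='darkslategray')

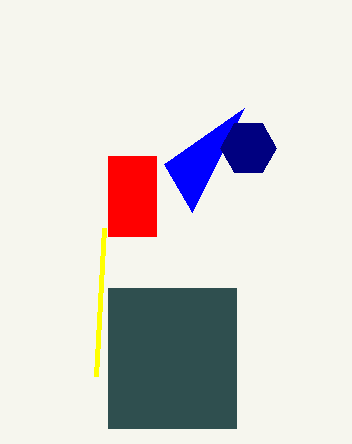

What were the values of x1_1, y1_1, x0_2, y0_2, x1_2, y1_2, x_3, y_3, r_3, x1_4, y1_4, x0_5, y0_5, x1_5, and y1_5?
x1_1 = 192, y1_1 = 212, x0_2 = 108, y0_2 = 156, x1_2 = 156, y1_2 = 236, x_3 = 248, y_3 = 148, r_3 = 28, x1_4 = 104, y1_4 = 228, x0_5 = 108, y0_5 = 288, x1_5 = 236, y1_5 = 428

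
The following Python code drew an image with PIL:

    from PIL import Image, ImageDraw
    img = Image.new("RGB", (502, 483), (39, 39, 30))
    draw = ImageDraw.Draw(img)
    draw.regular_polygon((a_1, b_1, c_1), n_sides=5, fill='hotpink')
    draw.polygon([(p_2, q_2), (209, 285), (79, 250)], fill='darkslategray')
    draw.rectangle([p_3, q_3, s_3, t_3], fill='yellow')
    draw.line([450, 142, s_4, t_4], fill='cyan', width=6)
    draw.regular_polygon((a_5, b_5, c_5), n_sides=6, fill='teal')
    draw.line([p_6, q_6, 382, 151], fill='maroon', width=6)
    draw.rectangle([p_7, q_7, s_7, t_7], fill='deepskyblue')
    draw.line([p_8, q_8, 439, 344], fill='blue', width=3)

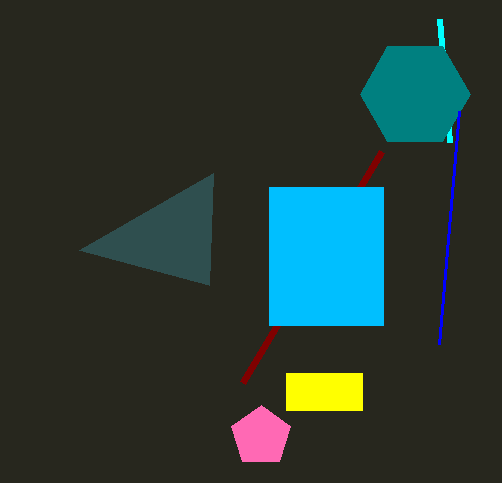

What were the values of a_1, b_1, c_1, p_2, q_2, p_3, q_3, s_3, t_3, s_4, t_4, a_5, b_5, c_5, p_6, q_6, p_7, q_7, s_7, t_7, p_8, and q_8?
a_1 = 261; b_1 = 436; c_1 = 31; p_2 = 213; q_2 = 173; p_3 = 286; q_3 = 373; s_3 = 362; t_3 = 410; s_4 = 440; t_4 = 19; a_5 = 415; b_5 = 94; c_5 = 55; p_6 = 243; q_6 = 382; p_7 = 269; q_7 = 187; s_7 = 383; t_7 = 325; p_8 = 459; q_8 = 111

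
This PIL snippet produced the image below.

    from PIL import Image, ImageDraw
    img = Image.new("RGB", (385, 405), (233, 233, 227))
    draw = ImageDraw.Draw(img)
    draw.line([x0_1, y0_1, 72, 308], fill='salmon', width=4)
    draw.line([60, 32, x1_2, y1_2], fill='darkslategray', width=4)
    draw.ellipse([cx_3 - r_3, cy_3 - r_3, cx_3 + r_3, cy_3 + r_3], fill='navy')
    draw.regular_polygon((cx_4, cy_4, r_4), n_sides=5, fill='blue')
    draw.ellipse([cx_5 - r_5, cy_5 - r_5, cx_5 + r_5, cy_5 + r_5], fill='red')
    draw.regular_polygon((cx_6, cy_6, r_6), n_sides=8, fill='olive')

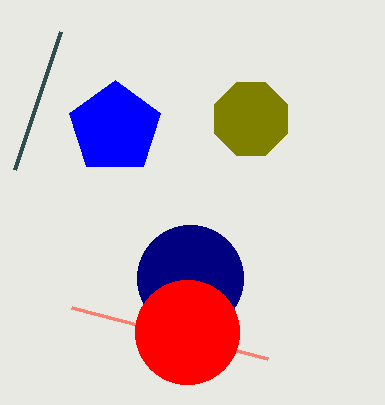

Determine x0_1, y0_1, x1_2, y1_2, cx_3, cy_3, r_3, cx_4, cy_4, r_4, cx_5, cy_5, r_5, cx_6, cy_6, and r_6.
x0_1 = 268; y0_1 = 359; x1_2 = 14; y1_2 = 170; cx_3 = 190; cy_3 = 278; r_3 = 53; cx_4 = 115; cy_4 = 128; r_4 = 48; cx_5 = 187; cy_5 = 332; r_5 = 52; cx_6 = 251; cy_6 = 119; r_6 = 39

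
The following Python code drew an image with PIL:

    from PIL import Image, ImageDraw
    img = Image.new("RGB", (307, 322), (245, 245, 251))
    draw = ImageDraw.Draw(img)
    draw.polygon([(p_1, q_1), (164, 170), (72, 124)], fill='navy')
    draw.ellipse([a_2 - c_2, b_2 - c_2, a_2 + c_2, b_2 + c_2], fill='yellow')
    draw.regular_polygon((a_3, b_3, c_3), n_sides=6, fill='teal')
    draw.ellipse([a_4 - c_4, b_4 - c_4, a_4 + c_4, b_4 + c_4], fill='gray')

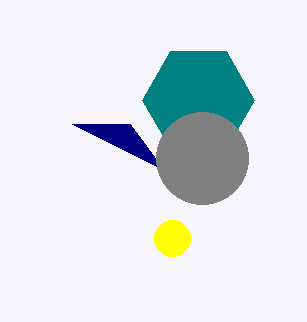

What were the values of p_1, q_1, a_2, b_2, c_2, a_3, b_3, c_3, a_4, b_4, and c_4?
p_1 = 130
q_1 = 124
a_2 = 172
b_2 = 238
c_2 = 18
a_3 = 198
b_3 = 100
c_3 = 56
a_4 = 202
b_4 = 158
c_4 = 46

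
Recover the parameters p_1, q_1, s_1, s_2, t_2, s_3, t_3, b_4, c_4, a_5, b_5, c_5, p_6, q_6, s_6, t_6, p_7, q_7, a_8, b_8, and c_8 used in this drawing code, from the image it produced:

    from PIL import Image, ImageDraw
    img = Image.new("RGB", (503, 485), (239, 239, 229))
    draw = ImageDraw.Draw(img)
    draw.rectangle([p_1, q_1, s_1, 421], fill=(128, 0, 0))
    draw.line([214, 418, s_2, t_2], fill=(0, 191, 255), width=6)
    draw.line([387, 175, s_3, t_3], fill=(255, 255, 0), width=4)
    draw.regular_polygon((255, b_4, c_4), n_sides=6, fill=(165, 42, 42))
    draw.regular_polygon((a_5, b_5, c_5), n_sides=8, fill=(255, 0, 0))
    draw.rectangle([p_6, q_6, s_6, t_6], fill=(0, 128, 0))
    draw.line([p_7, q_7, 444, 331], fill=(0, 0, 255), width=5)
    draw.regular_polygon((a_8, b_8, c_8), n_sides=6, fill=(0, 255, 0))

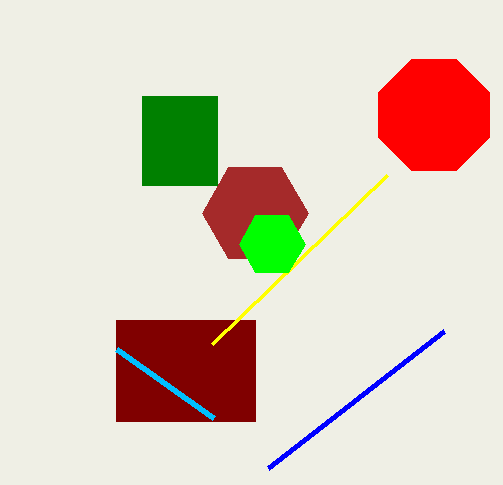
p_1 = 116; q_1 = 320; s_1 = 255; s_2 = 117; t_2 = 349; s_3 = 212; t_3 = 344; b_4 = 213; c_4 = 53; a_5 = 434; b_5 = 115; c_5 = 60; p_6 = 142; q_6 = 96; s_6 = 217; t_6 = 185; p_7 = 268; q_7 = 468; a_8 = 272; b_8 = 244; c_8 = 33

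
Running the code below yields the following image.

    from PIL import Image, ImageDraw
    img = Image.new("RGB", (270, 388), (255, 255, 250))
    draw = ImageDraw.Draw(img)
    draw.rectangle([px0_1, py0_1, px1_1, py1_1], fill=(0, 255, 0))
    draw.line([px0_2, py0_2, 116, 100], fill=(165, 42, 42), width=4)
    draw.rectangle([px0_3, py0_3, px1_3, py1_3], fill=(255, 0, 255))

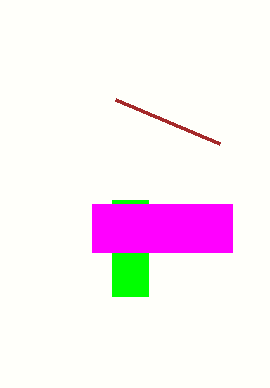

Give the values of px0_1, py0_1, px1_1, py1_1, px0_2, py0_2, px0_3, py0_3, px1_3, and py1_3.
px0_1 = 112, py0_1 = 200, px1_1 = 148, py1_1 = 296, px0_2 = 220, py0_2 = 144, px0_3 = 92, py0_3 = 204, px1_3 = 232, py1_3 = 252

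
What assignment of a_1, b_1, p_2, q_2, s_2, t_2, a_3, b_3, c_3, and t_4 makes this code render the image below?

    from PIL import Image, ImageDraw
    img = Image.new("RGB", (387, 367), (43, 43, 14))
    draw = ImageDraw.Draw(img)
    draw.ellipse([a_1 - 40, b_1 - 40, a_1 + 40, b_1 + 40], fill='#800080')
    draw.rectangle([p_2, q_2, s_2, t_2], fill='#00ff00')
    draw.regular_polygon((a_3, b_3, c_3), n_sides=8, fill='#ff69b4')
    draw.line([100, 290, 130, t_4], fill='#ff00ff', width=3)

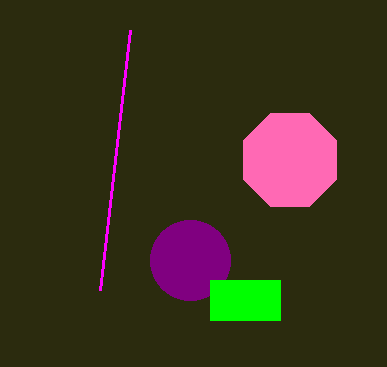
a_1 = 190, b_1 = 260, p_2 = 210, q_2 = 280, s_2 = 280, t_2 = 320, a_3 = 290, b_3 = 160, c_3 = 50, t_4 = 30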